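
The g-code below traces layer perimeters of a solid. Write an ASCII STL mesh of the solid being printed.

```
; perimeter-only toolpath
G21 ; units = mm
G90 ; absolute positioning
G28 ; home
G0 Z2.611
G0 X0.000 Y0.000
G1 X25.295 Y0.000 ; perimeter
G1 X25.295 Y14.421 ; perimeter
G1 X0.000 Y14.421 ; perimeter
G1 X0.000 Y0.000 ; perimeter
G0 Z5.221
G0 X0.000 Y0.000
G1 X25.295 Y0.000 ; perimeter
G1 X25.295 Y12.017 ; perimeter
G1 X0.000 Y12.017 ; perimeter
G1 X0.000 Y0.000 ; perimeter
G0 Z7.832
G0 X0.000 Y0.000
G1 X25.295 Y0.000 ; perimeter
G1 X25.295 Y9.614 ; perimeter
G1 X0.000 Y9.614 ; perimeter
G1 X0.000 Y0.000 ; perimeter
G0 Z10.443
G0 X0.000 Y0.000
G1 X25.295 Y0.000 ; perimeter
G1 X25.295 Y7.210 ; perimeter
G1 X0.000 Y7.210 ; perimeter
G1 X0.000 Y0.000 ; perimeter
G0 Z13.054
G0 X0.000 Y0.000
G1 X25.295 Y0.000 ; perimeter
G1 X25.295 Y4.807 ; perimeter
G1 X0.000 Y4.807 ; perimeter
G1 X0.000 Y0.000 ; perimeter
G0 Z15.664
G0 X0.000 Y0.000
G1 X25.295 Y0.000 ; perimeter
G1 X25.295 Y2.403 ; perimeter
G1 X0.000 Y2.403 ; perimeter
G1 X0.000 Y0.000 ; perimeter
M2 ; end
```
solid part
  facet normal 0.0000 0.0000 -1.0000
    outer loop
      vertex 25.295 16.824 0.000
      vertex 25.295 0.000 0.000
      vertex 0.000 0.000 0.000
    endloop
  endfacet
  facet normal 0.0000 0.0000 -1.0000
    outer loop
      vertex 0.000 16.824 0.000
      vertex 25.295 16.824 0.000
      vertex 0.000 0.000 0.000
    endloop
  endfacet
  facet normal 0.0000 -1.0000 0.0000
    outer loop
      vertex 0.000 0.000 0.000
      vertex 25.295 0.000 0.000
      vertex 25.295 0.000 18.275
    endloop
  endfacet
  facet normal 0.0000 -1.0000 0.0000
    outer loop
      vertex 0.000 0.000 0.000
      vertex 25.295 0.000 18.275
      vertex 0.000 0.000 18.275
    endloop
  endfacet
  facet normal 0.0000 0.7357 0.6773
    outer loop
      vertex 0.000 0.000 18.275
      vertex 25.295 0.000 18.275
      vertex 25.295 16.824 0.000
    endloop
  endfacet
  facet normal 0.0000 0.7357 0.6773
    outer loop
      vertex 0.000 0.000 18.275
      vertex 25.295 16.824 0.000
      vertex 0.000 16.824 0.000
    endloop
  endfacet
  facet normal -1.0000 0.0000 0.0000
    outer loop
      vertex 0.000 0.000 18.275
      vertex 0.000 16.824 0.000
      vertex 0.000 0.000 0.000
    endloop
  endfacet
  facet normal 1.0000 0.0000 0.0000
    outer loop
      vertex 25.295 0.000 0.000
      vertex 25.295 16.824 0.000
      vertex 25.295 0.000 18.275
    endloop
  endfacet
endsolid part

The G0 Z moves step by Δz≈2.611 mm. The G1 loops shrink linearly with z, so the solid tapers from its base footprint up to z≈18.3. Closing with a flat bottom cap and the tapered top and triangulating gives 8 facets — a wedge (ramp): 25.3 × 16.8 mm base, rising to 18.3 mm along the y=0 edge and sloping linearly to z=0 at y=16.8.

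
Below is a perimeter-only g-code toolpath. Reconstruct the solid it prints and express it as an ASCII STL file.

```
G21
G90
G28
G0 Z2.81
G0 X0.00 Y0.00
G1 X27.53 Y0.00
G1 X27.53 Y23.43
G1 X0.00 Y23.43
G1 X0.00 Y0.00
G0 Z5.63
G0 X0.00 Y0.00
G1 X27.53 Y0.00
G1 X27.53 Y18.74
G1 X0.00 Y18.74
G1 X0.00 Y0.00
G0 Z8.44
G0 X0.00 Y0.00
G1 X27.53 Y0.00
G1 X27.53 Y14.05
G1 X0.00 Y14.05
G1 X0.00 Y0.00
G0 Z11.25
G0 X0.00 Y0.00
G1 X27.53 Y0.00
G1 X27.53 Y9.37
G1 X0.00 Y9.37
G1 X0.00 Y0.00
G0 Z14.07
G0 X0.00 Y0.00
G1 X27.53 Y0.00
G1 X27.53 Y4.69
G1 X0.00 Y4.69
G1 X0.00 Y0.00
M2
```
solid part
  facet normal 0.0000 0.0000 -1.0000
    outer loop
      vertex 27.53 28.11 0.00
      vertex 27.53 0.00 0.00
      vertex 0.00 0.00 0.00
    endloop
  endfacet
  facet normal 0.0000 0.0000 -1.0000
    outer loop
      vertex 0.00 28.11 0.00
      vertex 27.53 28.11 0.00
      vertex 0.00 0.00 0.00
    endloop
  endfacet
  facet normal 0.0000 -1.0000 0.0000
    outer loop
      vertex 0.00 0.00 0.00
      vertex 27.53 0.00 0.00
      vertex 27.53 0.00 16.88
    endloop
  endfacet
  facet normal 0.0000 -1.0000 0.0000
    outer loop
      vertex 0.00 0.00 0.00
      vertex 27.53 0.00 16.88
      vertex 0.00 0.00 16.88
    endloop
  endfacet
  facet normal 0.0000 0.5148 0.8573
    outer loop
      vertex 0.00 0.00 16.88
      vertex 27.53 0.00 16.88
      vertex 27.53 28.11 0.00
    endloop
  endfacet
  facet normal 0.0000 0.5148 0.8573
    outer loop
      vertex 0.00 0.00 16.88
      vertex 27.53 28.11 0.00
      vertex 0.00 28.11 0.00
    endloop
  endfacet
  facet normal -1.0000 0.0000 0.0000
    outer loop
      vertex 0.00 0.00 16.88
      vertex 0.00 28.11 0.00
      vertex 0.00 0.00 0.00
    endloop
  endfacet
  facet normal 1.0000 0.0000 0.0000
    outer loop
      vertex 27.53 0.00 0.00
      vertex 27.53 28.11 0.00
      vertex 27.53 0.00 16.88
    endloop
  endfacet
endsolid part

The G0 Z moves step by Δz≈2.81 mm. The G1 loops shrink linearly with z, so the solid tapers from its base footprint up to z≈16.9. Closing with a flat bottom cap and the tapered top and triangulating gives 8 facets — a wedge (ramp): 27.5 × 28.1 mm base, rising to 16.9 mm along the y=0 edge and sloping linearly to z=0 at y=28.1.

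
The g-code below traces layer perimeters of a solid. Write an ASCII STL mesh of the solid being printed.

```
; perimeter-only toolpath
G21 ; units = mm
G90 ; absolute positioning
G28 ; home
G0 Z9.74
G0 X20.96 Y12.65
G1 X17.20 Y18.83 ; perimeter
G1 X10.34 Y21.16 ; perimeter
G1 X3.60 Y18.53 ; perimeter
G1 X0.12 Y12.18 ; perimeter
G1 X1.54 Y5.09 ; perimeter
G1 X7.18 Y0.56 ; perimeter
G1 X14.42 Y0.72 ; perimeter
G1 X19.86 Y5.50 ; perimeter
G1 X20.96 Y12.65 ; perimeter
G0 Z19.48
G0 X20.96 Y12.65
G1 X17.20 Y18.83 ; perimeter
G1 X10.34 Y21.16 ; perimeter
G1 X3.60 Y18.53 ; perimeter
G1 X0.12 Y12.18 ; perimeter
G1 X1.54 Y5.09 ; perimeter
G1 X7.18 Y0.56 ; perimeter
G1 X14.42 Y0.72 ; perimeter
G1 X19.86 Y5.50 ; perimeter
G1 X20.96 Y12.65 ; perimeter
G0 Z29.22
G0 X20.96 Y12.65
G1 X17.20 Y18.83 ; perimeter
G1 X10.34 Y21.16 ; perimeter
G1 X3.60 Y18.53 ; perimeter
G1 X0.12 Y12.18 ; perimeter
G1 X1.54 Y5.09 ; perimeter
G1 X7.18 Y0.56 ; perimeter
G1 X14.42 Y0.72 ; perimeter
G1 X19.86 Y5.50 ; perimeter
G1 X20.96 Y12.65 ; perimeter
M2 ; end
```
solid part
  facet normal 0.0000 0.0000 -1.0000
    outer loop
      vertex 10.34 21.16 0.00
      vertex 17.20 18.83 0.00
      vertex 20.96 12.65 0.00
    endloop
  endfacet
  facet normal 0.0000 0.0000 -1.0000
    outer loop
      vertex 3.60 18.53 0.00
      vertex 10.34 21.16 0.00
      vertex 20.96 12.65 0.00
    endloop
  endfacet
  facet normal 0.0000 0.0000 -1.0000
    outer loop
      vertex 0.12 12.18 0.00
      vertex 3.60 18.53 0.00
      vertex 20.96 12.65 0.00
    endloop
  endfacet
  facet normal 0.0000 0.0000 -1.0000
    outer loop
      vertex 1.54 5.09 0.00
      vertex 0.12 12.18 0.00
      vertex 20.96 12.65 0.00
    endloop
  endfacet
  facet normal 0.0000 0.0000 -1.0000
    outer loop
      vertex 7.18 0.56 0.00
      vertex 1.54 5.09 0.00
      vertex 20.96 12.65 0.00
    endloop
  endfacet
  facet normal 0.0000 0.0000 -1.0000
    outer loop
      vertex 14.42 0.72 0.00
      vertex 7.18 0.56 0.00
      vertex 20.96 12.65 0.00
    endloop
  endfacet
  facet normal 0.0000 0.0000 -1.0000
    outer loop
      vertex 19.86 5.50 0.00
      vertex 14.42 0.72 0.00
      vertex 20.96 12.65 0.00
    endloop
  endfacet
  facet normal 0.0000 0.0000 1.0000
    outer loop
      vertex 20.96 12.65 29.22
      vertex 17.20 18.83 29.22
      vertex 10.34 21.16 29.22
    endloop
  endfacet
  facet normal 0.0000 0.0000 1.0000
    outer loop
      vertex 20.96 12.65 29.22
      vertex 10.34 21.16 29.22
      vertex 3.60 18.53 29.22
    endloop
  endfacet
  facet normal 0.0000 0.0000 1.0000
    outer loop
      vertex 20.96 12.65 29.22
      vertex 3.60 18.53 29.22
      vertex 0.12 12.18 29.22
    endloop
  endfacet
  facet normal 0.0000 0.0000 1.0000
    outer loop
      vertex 20.96 12.65 29.22
      vertex 0.12 12.18 29.22
      vertex 1.54 5.09 29.22
    endloop
  endfacet
  facet normal 0.0000 0.0000 1.0000
    outer loop
      vertex 20.96 12.65 29.22
      vertex 1.54 5.09 29.22
      vertex 7.18 0.56 29.22
    endloop
  endfacet
  facet normal 0.0000 0.0000 1.0000
    outer loop
      vertex 20.96 12.65 29.22
      vertex 7.18 0.56 29.22
      vertex 14.42 0.72 29.22
    endloop
  endfacet
  facet normal 0.0000 0.0000 1.0000
    outer loop
      vertex 20.96 12.65 29.22
      vertex 14.42 0.72 29.22
      vertex 19.86 5.50 29.22
    endloop
  endfacet
  facet normal 0.8543 0.5198 0.0000
    outer loop
      vertex 20.96 12.65 0.00
      vertex 17.20 18.83 0.00
      vertex 17.20 18.83 29.22
    endloop
  endfacet
  facet normal 0.8543 0.5198 0.0000
    outer loop
      vertex 20.96 12.65 0.00
      vertex 17.20 18.83 29.22
      vertex 20.96 12.65 29.22
    endloop
  endfacet
  facet normal 0.3216 0.9469 0.0000
    outer loop
      vertex 17.20 18.83 0.00
      vertex 10.34 21.16 0.00
      vertex 10.34 21.16 29.22
    endloop
  endfacet
  facet normal 0.3216 0.9469 0.0000
    outer loop
      vertex 17.20 18.83 0.00
      vertex 10.34 21.16 29.22
      vertex 17.20 18.83 29.22
    endloop
  endfacet
  facet normal -0.3635 0.9316 0.0000
    outer loop
      vertex 10.34 21.16 0.00
      vertex 3.60 18.53 0.00
      vertex 3.60 18.53 29.22
    endloop
  endfacet
  facet normal -0.3635 0.9316 0.0000
    outer loop
      vertex 10.34 21.16 0.00
      vertex 3.60 18.53 29.22
      vertex 10.34 21.16 29.22
    endloop
  endfacet
  facet normal -0.8769 0.4806 0.0000
    outer loop
      vertex 3.60 18.53 0.00
      vertex 0.12 12.18 0.00
      vertex 0.12 12.18 29.22
    endloop
  endfacet
  facet normal -0.8769 0.4806 0.0000
    outer loop
      vertex 3.60 18.53 0.00
      vertex 0.12 12.18 29.22
      vertex 3.60 18.53 29.22
    endloop
  endfacet
  facet normal -0.9805 -0.1964 0.0000
    outer loop
      vertex 0.12 12.18 0.00
      vertex 1.54 5.09 0.00
      vertex 1.54 5.09 29.22
    endloop
  endfacet
  facet normal -0.9805 -0.1964 0.0000
    outer loop
      vertex 0.12 12.18 0.00
      vertex 1.54 5.09 29.22
      vertex 0.12 12.18 29.22
    endloop
  endfacet
  facet normal -0.6262 -0.7797 0.0000
    outer loop
      vertex 1.54 5.09 0.00
      vertex 7.18 0.56 0.00
      vertex 7.18 0.56 29.22
    endloop
  endfacet
  facet normal -0.6262 -0.7797 0.0000
    outer loop
      vertex 1.54 5.09 0.00
      vertex 7.18 0.56 29.22
      vertex 1.54 5.09 29.22
    endloop
  endfacet
  facet normal 0.0221 -0.9998 0.0000
    outer loop
      vertex 7.18 0.56 0.00
      vertex 14.42 0.72 0.00
      vertex 14.42 0.72 29.22
    endloop
  endfacet
  facet normal 0.0221 -0.9998 0.0000
    outer loop
      vertex 7.18 0.56 0.00
      vertex 14.42 0.72 29.22
      vertex 7.18 0.56 29.22
    endloop
  endfacet
  facet normal 0.6601 -0.7512 0.0000
    outer loop
      vertex 14.42 0.72 0.00
      vertex 19.86 5.50 0.00
      vertex 19.86 5.50 29.22
    endloop
  endfacet
  facet normal 0.6601 -0.7512 0.0000
    outer loop
      vertex 14.42 0.72 0.00
      vertex 19.86 5.50 29.22
      vertex 14.42 0.72 29.22
    endloop
  endfacet
  facet normal 0.9884 -0.1521 0.0000
    outer loop
      vertex 19.86 5.50 0.00
      vertex 20.96 12.65 0.00
      vertex 20.96 12.65 29.22
    endloop
  endfacet
  facet normal 0.9884 -0.1521 0.0000
    outer loop
      vertex 19.86 5.50 0.00
      vertex 20.96 12.65 29.22
      vertex 19.86 5.50 29.22
    endloop
  endfacet
endsolid part

The G0 Z moves step by Δz≈9.74 mm. Every layer's G1 loop is the same polygon, so the solid is a straight extrusion of it from z=0 to z≈29.2. Closing with flat bottom and top caps and triangulating gives 32 facets — a regular 9-sided prism (a cylinder approximated with 9 flat sides), circumscribed radius ≈ 10.6 mm, height ≈ 29.2 mm.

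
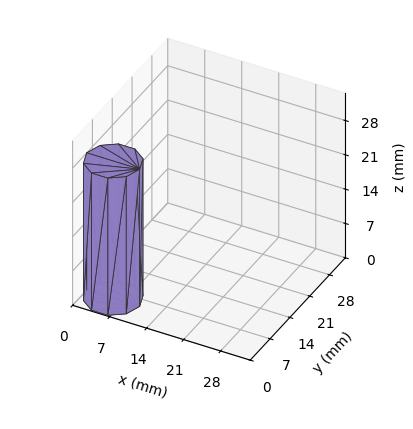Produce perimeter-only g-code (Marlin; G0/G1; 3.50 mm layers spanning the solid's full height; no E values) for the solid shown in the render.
Reading the render: the shape is a regular 10-sided prism (a cylinder approximated with 10 flat sides), circumscribed radius ≈ 5 mm, height ≈ 28 mm (dimensions read to the nearest mm from the axis ticks). For the g-code, the solid's height is divided into equal slices at the stated Δz and each level perimeter traced with G1 moves after a G0 lift.

; perimeter-only toolpath
G21 ; units = mm
G90 ; absolute positioning
G28 ; home
; layer 1
G0 Z3.50
G0 X10.00 Y5.00
G1 X9.05 Y7.94
G1 X6.55 Y9.76
G1 X3.45 Y9.76
G1 X0.95 Y7.94
G1 X0.00 Y5.00
G1 X0.95 Y2.06
G1 X3.45 Y0.24
G1 X6.55 Y0.24
G1 X9.05 Y2.06
G1 X10.00 Y5.00
; layer 2
G0 Z7.00
G0 X10.00 Y5.00
G1 X9.05 Y7.94
G1 X6.55 Y9.76
G1 X3.45 Y9.76
G1 X0.95 Y7.94
G1 X0.00 Y5.00
G1 X0.95 Y2.06
G1 X3.45 Y0.24
G1 X6.55 Y0.24
G1 X9.05 Y2.06
G1 X10.00 Y5.00
; layer 3
G0 Z10.50
G0 X10.00 Y5.00
G1 X9.05 Y7.94
G1 X6.55 Y9.76
G1 X3.45 Y9.76
G1 X0.95 Y7.94
G1 X0.00 Y5.00
G1 X0.95 Y2.06
G1 X3.45 Y0.24
G1 X6.55 Y0.24
G1 X9.05 Y2.06
G1 X10.00 Y5.00
; layer 4
G0 Z14.00
G0 X10.00 Y5.00
G1 X9.05 Y7.94
G1 X6.55 Y9.76
G1 X3.45 Y9.76
G1 X0.95 Y7.94
G1 X0.00 Y5.00
G1 X0.95 Y2.06
G1 X3.45 Y0.24
G1 X6.55 Y0.24
G1 X9.05 Y2.06
G1 X10.00 Y5.00
; layer 5
G0 Z17.50
G0 X10.00 Y5.00
G1 X9.05 Y7.94
G1 X6.55 Y9.76
G1 X3.45 Y9.76
G1 X0.95 Y7.94
G1 X0.00 Y5.00
G1 X0.95 Y2.06
G1 X3.45 Y0.24
G1 X6.55 Y0.24
G1 X9.05 Y2.06
G1 X10.00 Y5.00
; layer 6
G0 Z21.00
G0 X10.00 Y5.00
G1 X9.05 Y7.94
G1 X6.55 Y9.76
G1 X3.45 Y9.76
G1 X0.95 Y7.94
G1 X0.00 Y5.00
G1 X0.95 Y2.06
G1 X3.45 Y0.24
G1 X6.55 Y0.24
G1 X9.05 Y2.06
G1 X10.00 Y5.00
; layer 7
G0 Z24.50
G0 X10.00 Y5.00
G1 X9.05 Y7.94
G1 X6.55 Y9.76
G1 X3.45 Y9.76
G1 X0.95 Y7.94
G1 X0.00 Y5.00
G1 X0.95 Y2.06
G1 X3.45 Y0.24
G1 X6.55 Y0.24
G1 X9.05 Y2.06
G1 X10.00 Y5.00
; layer 8
G0 Z28.00
G0 X10.00 Y5.00
G1 X9.05 Y7.94
G1 X6.55 Y9.76
G1 X3.45 Y9.76
G1 X0.95 Y7.94
G1 X0.00 Y5.00
G1 X0.95 Y2.06
G1 X3.45 Y0.24
G1 X6.55 Y0.24
G1 X9.05 Y2.06
G1 X10.00 Y5.00
M2 ; end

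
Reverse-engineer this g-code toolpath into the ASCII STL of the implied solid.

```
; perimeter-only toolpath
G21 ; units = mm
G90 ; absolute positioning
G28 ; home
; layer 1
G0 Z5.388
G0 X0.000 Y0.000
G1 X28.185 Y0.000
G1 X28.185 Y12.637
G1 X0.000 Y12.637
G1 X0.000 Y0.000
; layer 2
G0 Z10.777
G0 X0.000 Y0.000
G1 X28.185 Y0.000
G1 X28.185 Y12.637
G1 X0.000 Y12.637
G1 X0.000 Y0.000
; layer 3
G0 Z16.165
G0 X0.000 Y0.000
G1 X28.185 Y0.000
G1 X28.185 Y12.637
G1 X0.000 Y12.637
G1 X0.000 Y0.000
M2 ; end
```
solid part
  facet normal 0.0000 0.0000 -1.0000
    outer loop
      vertex 28.185 12.637 0.000
      vertex 28.185 0.000 0.000
      vertex 0.000 0.000 0.000
    endloop
  endfacet
  facet normal 0.0000 0.0000 -1.0000
    outer loop
      vertex 0.000 12.637 0.000
      vertex 28.185 12.637 0.000
      vertex 0.000 0.000 0.000
    endloop
  endfacet
  facet normal 0.0000 0.0000 1.0000
    outer loop
      vertex 0.000 0.000 16.165
      vertex 28.185 0.000 16.165
      vertex 28.185 12.637 16.165
    endloop
  endfacet
  facet normal 0.0000 0.0000 1.0000
    outer loop
      vertex 0.000 0.000 16.165
      vertex 28.185 12.637 16.165
      vertex 0.000 12.637 16.165
    endloop
  endfacet
  facet normal 0.0000 -1.0000 0.0000
    outer loop
      vertex 0.000 0.000 0.000
      vertex 28.185 0.000 0.000
      vertex 28.185 0.000 16.165
    endloop
  endfacet
  facet normal 0.0000 -1.0000 0.0000
    outer loop
      vertex 0.000 0.000 0.000
      vertex 28.185 0.000 16.165
      vertex 0.000 0.000 16.165
    endloop
  endfacet
  facet normal 0.0000 1.0000 0.0000
    outer loop
      vertex 28.185 12.637 16.165
      vertex 28.185 12.637 0.000
      vertex 0.000 12.637 0.000
    endloop
  endfacet
  facet normal 0.0000 1.0000 0.0000
    outer loop
      vertex 0.000 12.637 16.165
      vertex 28.185 12.637 16.165
      vertex 0.000 12.637 0.000
    endloop
  endfacet
  facet normal -1.0000 0.0000 0.0000
    outer loop
      vertex 0.000 12.637 16.165
      vertex 0.000 12.637 0.000
      vertex 0.000 0.000 0.000
    endloop
  endfacet
  facet normal -1.0000 0.0000 0.0000
    outer loop
      vertex 0.000 0.000 16.165
      vertex 0.000 12.637 16.165
      vertex 0.000 0.000 0.000
    endloop
  endfacet
  facet normal 1.0000 0.0000 0.0000
    outer loop
      vertex 28.185 0.000 0.000
      vertex 28.185 12.637 0.000
      vertex 28.185 12.637 16.165
    endloop
  endfacet
  facet normal 1.0000 0.0000 0.0000
    outer loop
      vertex 28.185 0.000 0.000
      vertex 28.185 12.637 16.165
      vertex 28.185 0.000 16.165
    endloop
  endfacet
endsolid part

The G0 Z moves step by Δz≈5.388 mm. Every layer's G1 loop is the same polygon, so the solid is a straight extrusion of it from z=0 to z≈16.2. Closing with flat bottom and top caps and triangulating gives 12 facets — a rectangular box, roughly 28.2 × 12.6 mm footprint and 16.2 mm tall.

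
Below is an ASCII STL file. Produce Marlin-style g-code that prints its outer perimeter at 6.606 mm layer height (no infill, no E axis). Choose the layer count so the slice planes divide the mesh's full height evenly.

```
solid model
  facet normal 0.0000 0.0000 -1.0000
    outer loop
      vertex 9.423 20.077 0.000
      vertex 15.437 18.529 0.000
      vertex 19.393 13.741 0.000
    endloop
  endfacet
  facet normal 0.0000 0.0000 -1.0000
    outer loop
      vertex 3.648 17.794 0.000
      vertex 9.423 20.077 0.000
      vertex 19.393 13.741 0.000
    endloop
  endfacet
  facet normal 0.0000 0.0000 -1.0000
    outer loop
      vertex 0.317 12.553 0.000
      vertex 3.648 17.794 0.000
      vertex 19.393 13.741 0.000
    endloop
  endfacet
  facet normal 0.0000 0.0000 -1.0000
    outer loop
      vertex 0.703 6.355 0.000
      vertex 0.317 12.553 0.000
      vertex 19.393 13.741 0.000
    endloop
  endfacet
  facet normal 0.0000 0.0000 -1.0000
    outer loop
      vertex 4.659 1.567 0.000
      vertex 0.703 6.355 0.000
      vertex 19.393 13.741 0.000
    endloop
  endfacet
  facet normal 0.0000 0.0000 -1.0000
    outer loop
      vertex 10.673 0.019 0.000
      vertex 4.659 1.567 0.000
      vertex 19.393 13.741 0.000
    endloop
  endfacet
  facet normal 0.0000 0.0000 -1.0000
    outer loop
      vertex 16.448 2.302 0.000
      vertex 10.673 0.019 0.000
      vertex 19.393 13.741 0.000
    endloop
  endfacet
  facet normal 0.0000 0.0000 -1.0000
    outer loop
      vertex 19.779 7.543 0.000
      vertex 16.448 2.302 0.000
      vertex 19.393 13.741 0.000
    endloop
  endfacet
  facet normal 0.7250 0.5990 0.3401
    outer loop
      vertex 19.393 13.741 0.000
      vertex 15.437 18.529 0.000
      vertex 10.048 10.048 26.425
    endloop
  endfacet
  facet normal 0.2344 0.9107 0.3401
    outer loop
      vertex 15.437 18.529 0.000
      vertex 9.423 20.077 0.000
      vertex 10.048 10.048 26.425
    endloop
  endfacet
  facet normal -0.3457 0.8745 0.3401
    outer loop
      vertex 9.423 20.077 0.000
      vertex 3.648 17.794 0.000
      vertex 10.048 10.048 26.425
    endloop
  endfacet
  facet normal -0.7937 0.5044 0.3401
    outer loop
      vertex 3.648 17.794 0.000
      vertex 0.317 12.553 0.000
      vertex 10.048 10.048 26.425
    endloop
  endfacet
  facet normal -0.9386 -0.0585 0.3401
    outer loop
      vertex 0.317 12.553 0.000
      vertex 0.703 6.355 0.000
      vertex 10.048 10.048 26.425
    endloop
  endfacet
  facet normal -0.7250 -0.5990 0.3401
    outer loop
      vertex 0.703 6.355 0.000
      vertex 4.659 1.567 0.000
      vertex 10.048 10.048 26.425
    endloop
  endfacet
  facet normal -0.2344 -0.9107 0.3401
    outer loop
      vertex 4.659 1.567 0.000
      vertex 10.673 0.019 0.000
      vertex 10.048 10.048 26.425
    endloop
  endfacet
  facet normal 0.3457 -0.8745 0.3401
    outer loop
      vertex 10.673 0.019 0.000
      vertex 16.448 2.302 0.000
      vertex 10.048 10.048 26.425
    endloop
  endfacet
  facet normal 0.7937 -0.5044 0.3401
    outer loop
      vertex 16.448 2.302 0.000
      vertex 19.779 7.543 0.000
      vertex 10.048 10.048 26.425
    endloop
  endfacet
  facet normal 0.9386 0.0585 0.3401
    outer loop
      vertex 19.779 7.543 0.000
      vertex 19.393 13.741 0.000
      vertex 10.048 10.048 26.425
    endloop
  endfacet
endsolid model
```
; perimeter-only toolpath
G21 ; units = mm
G90 ; absolute positioning
G28 ; home
; layer 1
G0 Z6.606
G0 X17.057 Y12.818
G1 X14.090 Y16.409
G1 X9.579 Y17.570
G1 X5.248 Y15.858
G1 X2.750 Y11.927
G1 X3.039 Y7.278
G1 X6.006 Y3.687
G1 X10.517 Y2.526
G1 X14.848 Y4.239
G1 X17.346 Y8.169
G1 X17.057 Y12.818
; layer 2
G0 Z13.213
G0 X14.721 Y11.895
G1 X12.742 Y14.288
G1 X9.736 Y15.062
G1 X6.848 Y13.921
G1 X5.183 Y11.300
G1 X5.375 Y8.201
G1 X7.354 Y5.808
G1 X10.361 Y5.034
G1 X13.248 Y6.175
G1 X14.913 Y8.796
G1 X14.721 Y11.895
; layer 3
G0 Z19.819
G0 X12.384 Y10.971
G1 X11.395 Y12.168
G1 X9.892 Y12.555
G1 X8.448 Y11.985
G1 X7.615 Y10.674
G1 X7.712 Y9.125
G1 X8.701 Y7.928
G1 X10.204 Y7.541
G1 X11.648 Y8.111
G1 X12.481 Y9.422
G1 X12.384 Y10.971
M2 ; end

The solid is a regular 10-sided pyramid, base circumscribed radius ≈ 10 mm, apex at z ≈ 26.4 mm. Slicing at Δz = 6.606 mm — 4 equal slices spanning the solid's height, so layer i sits at z = i·h/4 — gives 3 non-empty perimeters. Each is a 10-segment closed polygon; G0 lifts to the layer z and rapids to the start vertex, then G1 traces the edges. The cross-section shrinks linearly with z (the slice at the apex is degenerate and omitted).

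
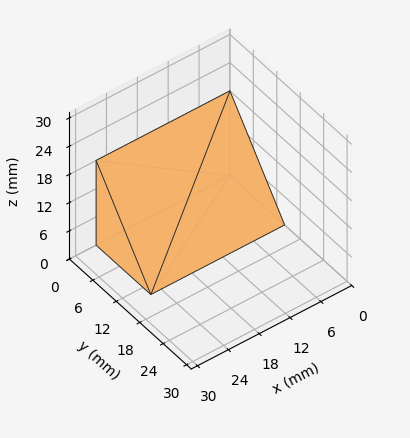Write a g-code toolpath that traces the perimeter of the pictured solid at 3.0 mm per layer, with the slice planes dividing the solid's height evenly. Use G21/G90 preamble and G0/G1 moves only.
Reading the render: the shape is a wedge (ramp): 26 × 14 mm base, rising to 18 mm along the y=0 edge and sloping linearly to z=0 at y=14 (dimensions read to the nearest mm from the axis ticks). For the g-code, the solid's height is divided into equal slices at the stated Δz and each level perimeter traced with G1 moves after a G0 lift.

; perimeter-only toolpath
G21 ; units = mm
G90 ; absolute positioning
G28 ; home
; layer 1
G0 Z3.0
G0 X0.0 Y0.0
G1 X26.0 Y0.0
G1 X26.0 Y11.7
G1 X0.0 Y11.7
G1 X0.0 Y0.0
; layer 2
G0 Z6.0
G0 X0.0 Y0.0
G1 X26.0 Y0.0
G1 X26.0 Y9.3
G1 X0.0 Y9.3
G1 X0.0 Y0.0
; layer 3
G0 Z9.0
G0 X0.0 Y0.0
G1 X26.0 Y0.0
G1 X26.0 Y7.0
G1 X0.0 Y7.0
G1 X0.0 Y0.0
; layer 4
G0 Z12.0
G0 X0.0 Y0.0
G1 X26.0 Y0.0
G1 X26.0 Y4.7
G1 X0.0 Y4.7
G1 X0.0 Y0.0
; layer 5
G0 Z15.0
G0 X0.0 Y0.0
G1 X26.0 Y0.0
G1 X26.0 Y2.3
G1 X0.0 Y2.3
G1 X0.0 Y0.0
M2 ; end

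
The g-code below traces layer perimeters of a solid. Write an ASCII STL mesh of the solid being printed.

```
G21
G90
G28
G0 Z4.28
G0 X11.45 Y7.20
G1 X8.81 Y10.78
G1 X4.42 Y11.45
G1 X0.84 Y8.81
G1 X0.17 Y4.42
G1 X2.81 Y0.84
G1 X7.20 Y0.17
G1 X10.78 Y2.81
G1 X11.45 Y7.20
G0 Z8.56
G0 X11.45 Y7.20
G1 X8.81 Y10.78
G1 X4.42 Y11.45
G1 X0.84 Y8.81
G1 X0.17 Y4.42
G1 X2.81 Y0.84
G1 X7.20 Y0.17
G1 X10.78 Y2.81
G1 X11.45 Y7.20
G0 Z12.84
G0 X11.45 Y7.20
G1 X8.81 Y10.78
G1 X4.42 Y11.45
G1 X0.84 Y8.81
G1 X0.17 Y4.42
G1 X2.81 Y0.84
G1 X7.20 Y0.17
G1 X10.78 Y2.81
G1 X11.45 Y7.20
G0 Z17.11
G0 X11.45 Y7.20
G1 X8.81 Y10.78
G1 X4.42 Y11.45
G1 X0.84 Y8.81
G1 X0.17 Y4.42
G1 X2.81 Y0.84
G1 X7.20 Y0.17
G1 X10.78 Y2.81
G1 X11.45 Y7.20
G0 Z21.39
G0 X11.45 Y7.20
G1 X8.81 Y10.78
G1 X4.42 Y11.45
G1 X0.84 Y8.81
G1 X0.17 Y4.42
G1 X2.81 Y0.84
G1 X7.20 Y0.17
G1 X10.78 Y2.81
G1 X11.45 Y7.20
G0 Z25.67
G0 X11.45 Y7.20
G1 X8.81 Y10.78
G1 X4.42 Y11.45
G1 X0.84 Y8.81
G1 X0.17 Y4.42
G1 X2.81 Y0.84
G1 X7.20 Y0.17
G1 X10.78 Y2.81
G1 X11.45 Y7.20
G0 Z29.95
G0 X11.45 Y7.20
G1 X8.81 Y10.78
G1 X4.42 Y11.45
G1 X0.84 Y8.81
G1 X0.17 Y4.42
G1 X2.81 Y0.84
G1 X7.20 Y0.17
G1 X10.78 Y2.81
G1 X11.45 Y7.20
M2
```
solid part
  facet normal 0.0000 0.0000 -1.0000
    outer loop
      vertex 4.42 11.45 0.00
      vertex 8.81 10.78 0.00
      vertex 11.45 7.20 0.00
    endloop
  endfacet
  facet normal 0.0000 0.0000 -1.0000
    outer loop
      vertex 0.84 8.81 0.00
      vertex 4.42 11.45 0.00
      vertex 11.45 7.20 0.00
    endloop
  endfacet
  facet normal 0.0000 0.0000 -1.0000
    outer loop
      vertex 0.17 4.42 0.00
      vertex 0.84 8.81 0.00
      vertex 11.45 7.20 0.00
    endloop
  endfacet
  facet normal 0.0000 0.0000 -1.0000
    outer loop
      vertex 2.81 0.84 0.00
      vertex 0.17 4.42 0.00
      vertex 11.45 7.20 0.00
    endloop
  endfacet
  facet normal 0.0000 0.0000 -1.0000
    outer loop
      vertex 7.20 0.17 0.00
      vertex 2.81 0.84 0.00
      vertex 11.45 7.20 0.00
    endloop
  endfacet
  facet normal 0.0000 0.0000 -1.0000
    outer loop
      vertex 10.78 2.81 0.00
      vertex 7.20 0.17 0.00
      vertex 11.45 7.20 0.00
    endloop
  endfacet
  facet normal 0.0000 0.0000 1.0000
    outer loop
      vertex 11.45 7.20 29.95
      vertex 8.81 10.78 29.95
      vertex 4.42 11.45 29.95
    endloop
  endfacet
  facet normal 0.0000 0.0000 1.0000
    outer loop
      vertex 11.45 7.20 29.95
      vertex 4.42 11.45 29.95
      vertex 0.84 8.81 29.95
    endloop
  endfacet
  facet normal 0.0000 0.0000 1.0000
    outer loop
      vertex 11.45 7.20 29.95
      vertex 0.84 8.81 29.95
      vertex 0.17 4.42 29.95
    endloop
  endfacet
  facet normal 0.0000 0.0000 1.0000
    outer loop
      vertex 11.45 7.20 29.95
      vertex 0.17 4.42 29.95
      vertex 2.81 0.84 29.95
    endloop
  endfacet
  facet normal 0.0000 0.0000 1.0000
    outer loop
      vertex 11.45 7.20 29.95
      vertex 2.81 0.84 29.95
      vertex 7.20 0.17 29.95
    endloop
  endfacet
  facet normal 0.0000 0.0000 1.0000
    outer loop
      vertex 11.45 7.20 29.95
      vertex 7.20 0.17 29.95
      vertex 10.78 2.81 29.95
    endloop
  endfacet
  facet normal 0.8048 0.5935 0.0000
    outer loop
      vertex 11.45 7.20 0.00
      vertex 8.81 10.78 0.00
      vertex 8.81 10.78 29.95
    endloop
  endfacet
  facet normal 0.8048 0.5935 0.0000
    outer loop
      vertex 11.45 7.20 0.00
      vertex 8.81 10.78 29.95
      vertex 11.45 7.20 29.95
    endloop
  endfacet
  facet normal 0.1509 0.9886 0.0000
    outer loop
      vertex 8.81 10.78 0.00
      vertex 4.42 11.45 0.00
      vertex 4.42 11.45 29.95
    endloop
  endfacet
  facet normal 0.1509 0.9886 0.0000
    outer loop
      vertex 8.81 10.78 0.00
      vertex 4.42 11.45 29.95
      vertex 8.81 10.78 29.95
    endloop
  endfacet
  facet normal -0.5935 0.8048 0.0000
    outer loop
      vertex 4.42 11.45 0.00
      vertex 0.84 8.81 0.00
      vertex 0.84 8.81 29.95
    endloop
  endfacet
  facet normal -0.5935 0.8048 0.0000
    outer loop
      vertex 4.42 11.45 0.00
      vertex 0.84 8.81 29.95
      vertex 4.42 11.45 29.95
    endloop
  endfacet
  facet normal -0.9886 0.1509 0.0000
    outer loop
      vertex 0.84 8.81 0.00
      vertex 0.17 4.42 0.00
      vertex 0.17 4.42 29.95
    endloop
  endfacet
  facet normal -0.9886 0.1509 0.0000
    outer loop
      vertex 0.84 8.81 0.00
      vertex 0.17 4.42 29.95
      vertex 0.84 8.81 29.95
    endloop
  endfacet
  facet normal -0.8048 -0.5935 0.0000
    outer loop
      vertex 0.17 4.42 0.00
      vertex 2.81 0.84 0.00
      vertex 2.81 0.84 29.95
    endloop
  endfacet
  facet normal -0.8048 -0.5935 0.0000
    outer loop
      vertex 0.17 4.42 0.00
      vertex 2.81 0.84 29.95
      vertex 0.17 4.42 29.95
    endloop
  endfacet
  facet normal -0.1509 -0.9886 0.0000
    outer loop
      vertex 2.81 0.84 0.00
      vertex 7.20 0.17 0.00
      vertex 7.20 0.17 29.95
    endloop
  endfacet
  facet normal -0.1509 -0.9886 0.0000
    outer loop
      vertex 2.81 0.84 0.00
      vertex 7.20 0.17 29.95
      vertex 2.81 0.84 29.95
    endloop
  endfacet
  facet normal 0.5935 -0.8048 0.0000
    outer loop
      vertex 7.20 0.17 0.00
      vertex 10.78 2.81 0.00
      vertex 10.78 2.81 29.95
    endloop
  endfacet
  facet normal 0.5935 -0.8048 0.0000
    outer loop
      vertex 7.20 0.17 0.00
      vertex 10.78 2.81 29.95
      vertex 7.20 0.17 29.95
    endloop
  endfacet
  facet normal 0.9886 -0.1509 0.0000
    outer loop
      vertex 10.78 2.81 0.00
      vertex 11.45 7.20 0.00
      vertex 11.45 7.20 29.95
    endloop
  endfacet
  facet normal 0.9886 -0.1509 0.0000
    outer loop
      vertex 10.78 2.81 0.00
      vertex 11.45 7.20 29.95
      vertex 10.78 2.81 29.95
    endloop
  endfacet
endsolid part

The G0 Z moves step by Δz≈4.28 mm. Every layer's G1 loop is the same polygon, so the solid is a straight extrusion of it from z=0 to z≈29.9. Closing with flat bottom and top caps and triangulating gives 28 facets — a regular 8-sided prism (a cylinder approximated with 8 flat sides), circumscribed radius ≈ 5.81 mm, height ≈ 29.9 mm.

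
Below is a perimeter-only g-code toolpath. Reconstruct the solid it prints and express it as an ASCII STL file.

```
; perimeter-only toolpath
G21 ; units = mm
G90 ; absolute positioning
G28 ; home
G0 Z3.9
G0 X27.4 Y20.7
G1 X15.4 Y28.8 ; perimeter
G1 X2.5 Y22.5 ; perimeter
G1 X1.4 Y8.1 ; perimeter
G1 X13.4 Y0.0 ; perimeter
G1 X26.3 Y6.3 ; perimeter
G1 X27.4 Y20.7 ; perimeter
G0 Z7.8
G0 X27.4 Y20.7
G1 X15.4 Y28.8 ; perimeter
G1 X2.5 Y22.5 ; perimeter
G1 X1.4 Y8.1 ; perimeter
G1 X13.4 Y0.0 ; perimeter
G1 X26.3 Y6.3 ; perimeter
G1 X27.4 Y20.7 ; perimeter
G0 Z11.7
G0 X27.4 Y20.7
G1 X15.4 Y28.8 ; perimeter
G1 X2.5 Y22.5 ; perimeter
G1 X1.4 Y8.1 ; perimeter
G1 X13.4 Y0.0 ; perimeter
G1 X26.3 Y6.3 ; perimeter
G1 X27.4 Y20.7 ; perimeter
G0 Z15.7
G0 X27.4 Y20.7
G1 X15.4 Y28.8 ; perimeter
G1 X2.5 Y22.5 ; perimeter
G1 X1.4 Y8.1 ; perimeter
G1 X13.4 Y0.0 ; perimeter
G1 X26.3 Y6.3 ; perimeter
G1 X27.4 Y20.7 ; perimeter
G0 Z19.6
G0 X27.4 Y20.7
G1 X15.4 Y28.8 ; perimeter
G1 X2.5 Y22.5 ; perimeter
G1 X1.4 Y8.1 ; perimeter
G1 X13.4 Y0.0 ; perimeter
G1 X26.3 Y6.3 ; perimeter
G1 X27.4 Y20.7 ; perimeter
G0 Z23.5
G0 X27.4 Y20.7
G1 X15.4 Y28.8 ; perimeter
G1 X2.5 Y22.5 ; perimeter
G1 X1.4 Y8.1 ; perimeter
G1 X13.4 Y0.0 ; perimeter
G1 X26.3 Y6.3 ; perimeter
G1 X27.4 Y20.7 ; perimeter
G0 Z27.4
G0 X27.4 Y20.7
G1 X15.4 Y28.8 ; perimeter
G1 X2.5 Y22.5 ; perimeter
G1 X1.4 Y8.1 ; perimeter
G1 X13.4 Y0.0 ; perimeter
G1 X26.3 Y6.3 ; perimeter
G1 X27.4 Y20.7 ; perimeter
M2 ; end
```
solid part
  facet normal 0.0000 0.0000 -1.0000
    outer loop
      vertex 2.5 22.5 0.0
      vertex 15.4 28.8 0.0
      vertex 27.4 20.7 0.0
    endloop
  endfacet
  facet normal 0.0000 0.0000 -1.0000
    outer loop
      vertex 1.4 8.1 0.0
      vertex 2.5 22.5 0.0
      vertex 27.4 20.7 0.0
    endloop
  endfacet
  facet normal 0.0000 0.0000 -1.0000
    outer loop
      vertex 13.4 0.0 0.0
      vertex 1.4 8.1 0.0
      vertex 27.4 20.7 0.0
    endloop
  endfacet
  facet normal 0.0000 0.0000 -1.0000
    outer loop
      vertex 26.3 6.3 0.0
      vertex 13.4 0.0 0.0
      vertex 27.4 20.7 0.0
    endloop
  endfacet
  facet normal 0.0000 0.0000 1.0000
    outer loop
      vertex 27.4 20.7 27.4
      vertex 15.4 28.8 27.4
      vertex 2.5 22.5 27.4
    endloop
  endfacet
  facet normal 0.0000 0.0000 1.0000
    outer loop
      vertex 27.4 20.7 27.4
      vertex 2.5 22.5 27.4
      vertex 1.4 8.1 27.4
    endloop
  endfacet
  facet normal 0.0000 0.0000 1.0000
    outer loop
      vertex 27.4 20.7 27.4
      vertex 1.4 8.1 27.4
      vertex 13.4 0.0 27.4
    endloop
  endfacet
  facet normal 0.0000 0.0000 1.0000
    outer loop
      vertex 27.4 20.7 27.4
      vertex 13.4 0.0 27.4
      vertex 26.3 6.3 27.4
    endloop
  endfacet
  facet normal 0.5595 0.8288 0.0000
    outer loop
      vertex 27.4 20.7 0.0
      vertex 15.4 28.8 0.0
      vertex 15.4 28.8 27.4
    endloop
  endfacet
  facet normal 0.5595 0.8288 0.0000
    outer loop
      vertex 27.4 20.7 0.0
      vertex 15.4 28.8 27.4
      vertex 27.4 20.7 27.4
    endloop
  endfacet
  facet normal -0.4388 0.8986 0.0000
    outer loop
      vertex 15.4 28.8 0.0
      vertex 2.5 22.5 0.0
      vertex 2.5 22.5 27.4
    endloop
  endfacet
  facet normal -0.4388 0.8986 0.0000
    outer loop
      vertex 15.4 28.8 0.0
      vertex 2.5 22.5 27.4
      vertex 15.4 28.8 27.4
    endloop
  endfacet
  facet normal -0.9971 0.0762 0.0000
    outer loop
      vertex 2.5 22.5 0.0
      vertex 1.4 8.1 0.0
      vertex 1.4 8.1 27.4
    endloop
  endfacet
  facet normal -0.9971 0.0762 0.0000
    outer loop
      vertex 2.5 22.5 0.0
      vertex 1.4 8.1 27.4
      vertex 2.5 22.5 27.4
    endloop
  endfacet
  facet normal -0.5595 -0.8288 0.0000
    outer loop
      vertex 1.4 8.1 0.0
      vertex 13.4 0.0 0.0
      vertex 13.4 0.0 27.4
    endloop
  endfacet
  facet normal -0.5595 -0.8288 0.0000
    outer loop
      vertex 1.4 8.1 0.0
      vertex 13.4 0.0 27.4
      vertex 1.4 8.1 27.4
    endloop
  endfacet
  facet normal 0.4388 -0.8986 0.0000
    outer loop
      vertex 13.4 0.0 0.0
      vertex 26.3 6.3 0.0
      vertex 26.3 6.3 27.4
    endloop
  endfacet
  facet normal 0.4388 -0.8986 0.0000
    outer loop
      vertex 13.4 0.0 0.0
      vertex 26.3 6.3 27.4
      vertex 13.4 0.0 27.4
    endloop
  endfacet
  facet normal 0.9971 -0.0762 0.0000
    outer loop
      vertex 26.3 6.3 0.0
      vertex 27.4 20.7 0.0
      vertex 27.4 20.7 27.4
    endloop
  endfacet
  facet normal 0.9971 -0.0762 0.0000
    outer loop
      vertex 26.3 6.3 0.0
      vertex 27.4 20.7 27.4
      vertex 26.3 6.3 27.4
    endloop
  endfacet
endsolid part

The G0 Z moves step by Δz≈3.9 mm. Every layer's G1 loop is the same polygon, so the solid is a straight extrusion of it from z=0 to z≈27.4. Closing with flat bottom and top caps and triangulating gives 20 facets — a regular 6-sided prism (a cylinder approximated with 6 flat sides), circumscribed radius ≈ 14.4 mm, height ≈ 27.4 mm.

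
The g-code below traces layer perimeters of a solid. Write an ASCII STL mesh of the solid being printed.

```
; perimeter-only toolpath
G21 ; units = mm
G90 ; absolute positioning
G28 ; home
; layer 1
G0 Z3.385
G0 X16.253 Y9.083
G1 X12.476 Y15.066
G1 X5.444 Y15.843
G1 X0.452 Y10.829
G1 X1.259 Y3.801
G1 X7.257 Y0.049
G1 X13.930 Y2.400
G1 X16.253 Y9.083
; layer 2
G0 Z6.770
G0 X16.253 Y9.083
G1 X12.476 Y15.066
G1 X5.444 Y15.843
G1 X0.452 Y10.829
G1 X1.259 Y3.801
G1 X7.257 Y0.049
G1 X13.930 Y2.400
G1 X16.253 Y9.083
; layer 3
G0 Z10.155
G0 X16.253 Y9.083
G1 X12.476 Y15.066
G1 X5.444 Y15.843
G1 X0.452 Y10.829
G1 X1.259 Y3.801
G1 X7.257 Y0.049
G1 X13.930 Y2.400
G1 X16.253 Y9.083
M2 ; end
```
solid part
  facet normal 0.0000 0.0000 -1.0000
    outer loop
      vertex 5.444 15.843 0.000
      vertex 12.476 15.066 0.000
      vertex 16.253 9.083 0.000
    endloop
  endfacet
  facet normal 0.0000 0.0000 -1.0000
    outer loop
      vertex 0.452 10.829 0.000
      vertex 5.444 15.843 0.000
      vertex 16.253 9.083 0.000
    endloop
  endfacet
  facet normal 0.0000 0.0000 -1.0000
    outer loop
      vertex 1.259 3.801 0.000
      vertex 0.452 10.829 0.000
      vertex 16.253 9.083 0.000
    endloop
  endfacet
  facet normal 0.0000 0.0000 -1.0000
    outer loop
      vertex 7.257 0.049 0.000
      vertex 1.259 3.801 0.000
      vertex 16.253 9.083 0.000
    endloop
  endfacet
  facet normal 0.0000 0.0000 -1.0000
    outer loop
      vertex 13.930 2.400 0.000
      vertex 7.257 0.049 0.000
      vertex 16.253 9.083 0.000
    endloop
  endfacet
  facet normal 0.0000 0.0000 1.0000
    outer loop
      vertex 16.253 9.083 10.155
      vertex 12.476 15.066 10.155
      vertex 5.444 15.843 10.155
    endloop
  endfacet
  facet normal 0.0000 0.0000 1.0000
    outer loop
      vertex 16.253 9.083 10.155
      vertex 5.444 15.843 10.155
      vertex 0.452 10.829 10.155
    endloop
  endfacet
  facet normal 0.0000 0.0000 1.0000
    outer loop
      vertex 16.253 9.083 10.155
      vertex 0.452 10.829 10.155
      vertex 1.259 3.801 10.155
    endloop
  endfacet
  facet normal 0.0000 0.0000 1.0000
    outer loop
      vertex 16.253 9.083 10.155
      vertex 1.259 3.801 10.155
      vertex 7.257 0.049 10.155
    endloop
  endfacet
  facet normal 0.0000 0.0000 1.0000
    outer loop
      vertex 16.253 9.083 10.155
      vertex 7.257 0.049 10.155
      vertex 13.930 2.400 10.155
    endloop
  endfacet
  facet normal 0.8456 0.5338 0.0000
    outer loop
      vertex 16.253 9.083 0.000
      vertex 12.476 15.066 0.000
      vertex 12.476 15.066 10.155
    endloop
  endfacet
  facet normal 0.8456 0.5338 0.0000
    outer loop
      vertex 16.253 9.083 0.000
      vertex 12.476 15.066 10.155
      vertex 16.253 9.083 10.155
    endloop
  endfacet
  facet normal 0.1098 0.9940 0.0000
    outer loop
      vertex 12.476 15.066 0.000
      vertex 5.444 15.843 0.000
      vertex 5.444 15.843 10.155
    endloop
  endfacet
  facet normal 0.1098 0.9940 0.0000
    outer loop
      vertex 12.476 15.066 0.000
      vertex 5.444 15.843 10.155
      vertex 12.476 15.066 10.155
    endloop
  endfacet
  facet normal -0.7087 0.7056 0.0000
    outer loop
      vertex 5.444 15.843 0.000
      vertex 0.452 10.829 0.000
      vertex 0.452 10.829 10.155
    endloop
  endfacet
  facet normal -0.7087 0.7056 0.0000
    outer loop
      vertex 5.444 15.843 0.000
      vertex 0.452 10.829 10.155
      vertex 5.444 15.843 10.155
    endloop
  endfacet
  facet normal -0.9935 -0.1141 0.0000
    outer loop
      vertex 0.452 10.829 0.000
      vertex 1.259 3.801 0.000
      vertex 1.259 3.801 10.155
    endloop
  endfacet
  facet normal -0.9935 -0.1141 0.0000
    outer loop
      vertex 0.452 10.829 0.000
      vertex 1.259 3.801 10.155
      vertex 0.452 10.829 10.155
    endloop
  endfacet
  facet normal -0.5303 -0.8478 0.0000
    outer loop
      vertex 1.259 3.801 0.000
      vertex 7.257 0.049 0.000
      vertex 7.257 0.049 10.155
    endloop
  endfacet
  facet normal -0.5303 -0.8478 0.0000
    outer loop
      vertex 1.259 3.801 0.000
      vertex 7.257 0.049 10.155
      vertex 1.259 3.801 10.155
    endloop
  endfacet
  facet normal 0.3323 -0.9432 0.0000
    outer loop
      vertex 7.257 0.049 0.000
      vertex 13.930 2.400 0.000
      vertex 13.930 2.400 10.155
    endloop
  endfacet
  facet normal 0.3323 -0.9432 0.0000
    outer loop
      vertex 7.257 0.049 0.000
      vertex 13.930 2.400 10.155
      vertex 7.257 0.049 10.155
    endloop
  endfacet
  facet normal 0.9446 -0.3283 0.0000
    outer loop
      vertex 13.930 2.400 0.000
      vertex 16.253 9.083 0.000
      vertex 16.253 9.083 10.155
    endloop
  endfacet
  facet normal 0.9446 -0.3283 0.0000
    outer loop
      vertex 13.930 2.400 0.000
      vertex 16.253 9.083 10.155
      vertex 13.930 2.400 10.155
    endloop
  endfacet
endsolid part

The G0 Z moves step by Δz≈3.385 mm. Every layer's G1 loop is the same polygon, so the solid is a straight extrusion of it from z=0 to z≈10.2. Closing with flat bottom and top caps and triangulating gives 24 facets — a regular 7-sided prism (a cylinder approximated with 7 flat sides), circumscribed radius ≈ 8.15 mm, height ≈ 10.2 mm.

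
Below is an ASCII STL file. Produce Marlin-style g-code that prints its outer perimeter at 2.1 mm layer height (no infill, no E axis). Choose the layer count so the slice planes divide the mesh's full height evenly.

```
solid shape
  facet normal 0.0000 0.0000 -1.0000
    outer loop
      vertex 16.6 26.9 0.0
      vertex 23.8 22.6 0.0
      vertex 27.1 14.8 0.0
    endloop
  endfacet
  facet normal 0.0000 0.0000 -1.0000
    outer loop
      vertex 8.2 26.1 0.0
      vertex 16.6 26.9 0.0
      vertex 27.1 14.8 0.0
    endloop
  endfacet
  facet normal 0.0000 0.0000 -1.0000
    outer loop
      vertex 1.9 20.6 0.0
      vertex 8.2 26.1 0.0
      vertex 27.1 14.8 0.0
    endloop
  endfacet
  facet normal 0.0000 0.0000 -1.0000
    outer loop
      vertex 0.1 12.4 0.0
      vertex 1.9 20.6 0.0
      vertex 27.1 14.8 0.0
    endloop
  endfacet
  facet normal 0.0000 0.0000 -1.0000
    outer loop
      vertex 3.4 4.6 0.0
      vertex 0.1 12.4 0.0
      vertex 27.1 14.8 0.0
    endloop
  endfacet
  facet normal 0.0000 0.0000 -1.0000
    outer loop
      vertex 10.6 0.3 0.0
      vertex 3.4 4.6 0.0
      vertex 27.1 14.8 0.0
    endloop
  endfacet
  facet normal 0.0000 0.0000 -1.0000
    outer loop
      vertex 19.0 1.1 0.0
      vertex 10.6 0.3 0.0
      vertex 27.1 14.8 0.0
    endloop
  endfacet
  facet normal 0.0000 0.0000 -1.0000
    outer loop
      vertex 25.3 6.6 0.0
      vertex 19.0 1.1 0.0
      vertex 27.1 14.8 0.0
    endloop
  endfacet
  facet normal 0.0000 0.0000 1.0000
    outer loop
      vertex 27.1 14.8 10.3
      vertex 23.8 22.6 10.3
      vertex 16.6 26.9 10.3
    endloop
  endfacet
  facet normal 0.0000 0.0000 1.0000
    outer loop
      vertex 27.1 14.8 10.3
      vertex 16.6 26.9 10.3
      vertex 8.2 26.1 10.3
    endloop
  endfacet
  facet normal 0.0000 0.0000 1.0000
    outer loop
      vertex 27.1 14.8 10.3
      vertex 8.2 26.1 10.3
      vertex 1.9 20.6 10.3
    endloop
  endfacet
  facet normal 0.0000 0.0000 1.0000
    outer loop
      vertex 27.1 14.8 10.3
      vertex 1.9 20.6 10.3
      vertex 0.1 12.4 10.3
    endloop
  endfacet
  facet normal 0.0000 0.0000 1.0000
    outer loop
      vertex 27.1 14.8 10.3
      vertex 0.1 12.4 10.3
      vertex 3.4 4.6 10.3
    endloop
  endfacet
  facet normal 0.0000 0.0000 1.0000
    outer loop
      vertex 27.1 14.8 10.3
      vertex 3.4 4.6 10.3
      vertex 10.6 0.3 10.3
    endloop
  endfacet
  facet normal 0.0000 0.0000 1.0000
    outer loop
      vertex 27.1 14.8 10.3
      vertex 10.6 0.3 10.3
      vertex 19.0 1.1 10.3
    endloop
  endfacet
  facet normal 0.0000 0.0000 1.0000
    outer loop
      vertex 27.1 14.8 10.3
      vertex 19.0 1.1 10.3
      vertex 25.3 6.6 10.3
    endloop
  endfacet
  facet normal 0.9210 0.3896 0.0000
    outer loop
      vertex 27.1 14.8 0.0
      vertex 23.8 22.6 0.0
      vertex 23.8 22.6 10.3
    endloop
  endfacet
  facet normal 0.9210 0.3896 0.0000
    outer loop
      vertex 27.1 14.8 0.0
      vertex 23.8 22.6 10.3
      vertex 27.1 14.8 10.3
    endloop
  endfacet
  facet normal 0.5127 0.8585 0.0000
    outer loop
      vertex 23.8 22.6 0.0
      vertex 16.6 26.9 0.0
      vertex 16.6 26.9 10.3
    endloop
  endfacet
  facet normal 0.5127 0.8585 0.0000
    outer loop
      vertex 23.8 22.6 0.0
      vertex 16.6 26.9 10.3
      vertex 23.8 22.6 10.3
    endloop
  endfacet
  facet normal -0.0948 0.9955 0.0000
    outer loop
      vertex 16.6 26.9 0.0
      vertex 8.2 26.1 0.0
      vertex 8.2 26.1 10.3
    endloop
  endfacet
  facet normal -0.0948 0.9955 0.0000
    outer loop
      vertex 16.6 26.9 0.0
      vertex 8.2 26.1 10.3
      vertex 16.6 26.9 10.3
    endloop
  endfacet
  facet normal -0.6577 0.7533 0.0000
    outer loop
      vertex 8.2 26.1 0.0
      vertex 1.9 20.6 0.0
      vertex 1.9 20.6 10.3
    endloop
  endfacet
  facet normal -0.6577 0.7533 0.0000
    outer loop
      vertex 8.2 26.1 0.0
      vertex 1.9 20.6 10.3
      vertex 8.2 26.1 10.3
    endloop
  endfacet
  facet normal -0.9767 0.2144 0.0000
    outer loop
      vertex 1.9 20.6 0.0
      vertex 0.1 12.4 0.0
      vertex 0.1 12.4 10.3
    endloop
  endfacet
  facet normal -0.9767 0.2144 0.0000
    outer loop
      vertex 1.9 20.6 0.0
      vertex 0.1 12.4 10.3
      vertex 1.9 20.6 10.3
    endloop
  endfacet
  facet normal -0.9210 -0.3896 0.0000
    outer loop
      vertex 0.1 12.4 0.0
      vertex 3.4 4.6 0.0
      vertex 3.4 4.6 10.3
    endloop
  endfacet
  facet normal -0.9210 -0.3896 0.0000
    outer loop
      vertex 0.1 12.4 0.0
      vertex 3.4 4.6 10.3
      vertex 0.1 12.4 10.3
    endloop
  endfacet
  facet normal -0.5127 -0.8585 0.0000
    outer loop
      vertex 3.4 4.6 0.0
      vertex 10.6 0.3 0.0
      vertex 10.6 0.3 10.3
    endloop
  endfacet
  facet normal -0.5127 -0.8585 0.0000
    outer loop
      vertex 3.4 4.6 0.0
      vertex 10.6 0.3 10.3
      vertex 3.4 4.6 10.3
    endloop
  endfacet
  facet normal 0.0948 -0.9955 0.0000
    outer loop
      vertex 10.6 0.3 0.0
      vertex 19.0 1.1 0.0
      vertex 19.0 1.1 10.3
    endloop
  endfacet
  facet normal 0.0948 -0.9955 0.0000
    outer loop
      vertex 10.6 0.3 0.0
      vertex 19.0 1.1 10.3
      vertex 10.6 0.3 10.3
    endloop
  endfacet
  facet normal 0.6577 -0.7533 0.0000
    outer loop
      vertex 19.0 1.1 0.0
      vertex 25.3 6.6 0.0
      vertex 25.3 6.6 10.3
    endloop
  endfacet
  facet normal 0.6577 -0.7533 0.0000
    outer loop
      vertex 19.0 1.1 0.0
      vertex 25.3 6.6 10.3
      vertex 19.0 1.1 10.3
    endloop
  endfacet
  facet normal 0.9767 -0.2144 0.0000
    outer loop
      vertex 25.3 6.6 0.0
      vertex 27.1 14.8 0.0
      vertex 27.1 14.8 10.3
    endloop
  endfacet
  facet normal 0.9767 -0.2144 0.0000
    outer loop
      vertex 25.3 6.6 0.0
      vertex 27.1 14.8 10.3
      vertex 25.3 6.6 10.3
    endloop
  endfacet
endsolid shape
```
; perimeter-only toolpath
G21 ; units = mm
G90 ; absolute positioning
G28 ; home
; layer 1
G0 Z2.1
G0 X27.1 Y14.8
G1 X23.8 Y22.6
G1 X16.6 Y26.9
G1 X8.2 Y26.1
G1 X1.9 Y20.6
G1 X0.1 Y12.4
G1 X3.4 Y4.6
G1 X10.6 Y0.3
G1 X19.0 Y1.1
G1 X25.3 Y6.6
G1 X27.1 Y14.8
; layer 2
G0 Z4.1
G0 X27.1 Y14.8
G1 X23.8 Y22.6
G1 X16.6 Y26.9
G1 X8.2 Y26.1
G1 X1.9 Y20.6
G1 X0.1 Y12.4
G1 X3.4 Y4.6
G1 X10.6 Y0.3
G1 X19.0 Y1.1
G1 X25.3 Y6.6
G1 X27.1 Y14.8
; layer 3
G0 Z6.2
G0 X27.1 Y14.8
G1 X23.8 Y22.6
G1 X16.6 Y26.9
G1 X8.2 Y26.1
G1 X1.9 Y20.6
G1 X0.1 Y12.4
G1 X3.4 Y4.6
G1 X10.6 Y0.3
G1 X19.0 Y1.1
G1 X25.3 Y6.6
G1 X27.1 Y14.8
; layer 4
G0 Z8.2
G0 X27.1 Y14.8
G1 X23.8 Y22.6
G1 X16.6 Y26.9
G1 X8.2 Y26.1
G1 X1.9 Y20.6
G1 X0.1 Y12.4
G1 X3.4 Y4.6
G1 X10.6 Y0.3
G1 X19.0 Y1.1
G1 X25.3 Y6.6
G1 X27.1 Y14.8
; layer 5
G0 Z10.3
G0 X27.1 Y14.8
G1 X23.8 Y22.6
G1 X16.6 Y26.9
G1 X8.2 Y26.1
G1 X1.9 Y20.6
G1 X0.1 Y12.4
G1 X3.4 Y4.6
G1 X10.6 Y0.3
G1 X19.0 Y1.1
G1 X25.3 Y6.6
G1 X27.1 Y14.8
M2 ; end

The solid is a regular 10-sided prism (a cylinder approximated with 10 flat sides), circumscribed radius ≈ 13.6 mm, height ≈ 10.3 mm. Slicing at Δz = 2.1 mm — 5 equal slices spanning the solid's height, so layer i sits at z = i·h/5 — gives 5 non-empty perimeters. Each is a 10-segment closed polygon; G0 lifts to the layer z and rapids to the start vertex, then G1 traces the edges.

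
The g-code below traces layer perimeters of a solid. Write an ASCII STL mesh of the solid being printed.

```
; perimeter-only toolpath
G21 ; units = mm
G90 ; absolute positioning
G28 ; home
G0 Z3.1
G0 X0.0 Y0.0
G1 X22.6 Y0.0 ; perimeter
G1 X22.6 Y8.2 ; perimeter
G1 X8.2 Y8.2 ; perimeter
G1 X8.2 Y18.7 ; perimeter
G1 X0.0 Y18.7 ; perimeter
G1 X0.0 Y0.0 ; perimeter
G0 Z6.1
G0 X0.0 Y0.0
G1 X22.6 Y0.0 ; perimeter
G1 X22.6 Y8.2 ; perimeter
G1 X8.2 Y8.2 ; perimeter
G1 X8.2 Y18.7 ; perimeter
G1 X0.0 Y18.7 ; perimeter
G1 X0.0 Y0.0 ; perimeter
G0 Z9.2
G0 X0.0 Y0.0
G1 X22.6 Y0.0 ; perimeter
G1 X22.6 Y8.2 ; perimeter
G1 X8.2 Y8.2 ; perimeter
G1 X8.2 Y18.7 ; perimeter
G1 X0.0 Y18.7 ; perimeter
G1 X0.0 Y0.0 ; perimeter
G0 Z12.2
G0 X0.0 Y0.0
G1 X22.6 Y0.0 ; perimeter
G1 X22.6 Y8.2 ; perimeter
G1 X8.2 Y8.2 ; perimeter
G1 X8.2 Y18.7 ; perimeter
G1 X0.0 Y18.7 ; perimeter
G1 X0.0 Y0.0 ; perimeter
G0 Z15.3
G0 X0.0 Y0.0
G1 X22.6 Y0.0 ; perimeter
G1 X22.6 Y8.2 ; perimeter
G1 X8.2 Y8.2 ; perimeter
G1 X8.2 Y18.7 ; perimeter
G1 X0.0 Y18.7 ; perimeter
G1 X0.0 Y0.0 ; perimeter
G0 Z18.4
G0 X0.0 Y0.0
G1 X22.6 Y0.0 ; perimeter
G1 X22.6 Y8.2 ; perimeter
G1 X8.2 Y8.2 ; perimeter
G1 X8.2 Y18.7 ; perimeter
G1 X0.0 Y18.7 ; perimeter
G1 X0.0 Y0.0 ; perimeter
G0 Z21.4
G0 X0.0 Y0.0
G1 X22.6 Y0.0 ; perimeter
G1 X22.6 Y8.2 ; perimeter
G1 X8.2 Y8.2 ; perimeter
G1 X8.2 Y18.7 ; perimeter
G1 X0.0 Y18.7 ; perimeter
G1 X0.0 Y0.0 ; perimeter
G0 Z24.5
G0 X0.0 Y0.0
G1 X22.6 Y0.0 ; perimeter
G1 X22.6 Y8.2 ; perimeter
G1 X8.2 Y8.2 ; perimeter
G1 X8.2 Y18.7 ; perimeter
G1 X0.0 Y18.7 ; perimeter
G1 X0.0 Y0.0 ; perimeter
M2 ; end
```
solid part
  facet normal 0.0000 0.0000 -1.0000
    outer loop
      vertex 22.6 8.2 0.0
      vertex 22.6 0.0 0.0
      vertex 0.0 0.0 0.0
    endloop
  endfacet
  facet normal 0.0000 0.0000 -1.0000
    outer loop
      vertex 8.2 8.2 0.0
      vertex 22.6 8.2 0.0
      vertex 0.0 0.0 0.0
    endloop
  endfacet
  facet normal 0.0000 0.0000 -1.0000
    outer loop
      vertex 8.2 18.7 0.0
      vertex 8.2 8.2 0.0
      vertex 0.0 0.0 0.0
    endloop
  endfacet
  facet normal 0.0000 0.0000 -1.0000
    outer loop
      vertex 0.0 18.7 0.0
      vertex 8.2 18.7 0.0
      vertex 0.0 0.0 0.0
    endloop
  endfacet
  facet normal 0.0000 0.0000 1.0000
    outer loop
      vertex 0.0 0.0 24.5
      vertex 22.6 0.0 24.5
      vertex 22.6 8.2 24.5
    endloop
  endfacet
  facet normal 0.0000 0.0000 1.0000
    outer loop
      vertex 0.0 0.0 24.5
      vertex 22.6 8.2 24.5
      vertex 8.2 8.2 24.5
    endloop
  endfacet
  facet normal 0.0000 0.0000 1.0000
    outer loop
      vertex 0.0 0.0 24.5
      vertex 8.2 8.2 24.5
      vertex 8.2 18.7 24.5
    endloop
  endfacet
  facet normal 0.0000 0.0000 1.0000
    outer loop
      vertex 0.0 0.0 24.5
      vertex 8.2 18.7 24.5
      vertex 0.0 18.7 24.5
    endloop
  endfacet
  facet normal 0.0000 -1.0000 0.0000
    outer loop
      vertex 0.0 0.0 0.0
      vertex 22.6 0.0 0.0
      vertex 22.6 0.0 24.5
    endloop
  endfacet
  facet normal 0.0000 -1.0000 0.0000
    outer loop
      vertex 0.0 0.0 0.0
      vertex 22.6 0.0 24.5
      vertex 0.0 0.0 24.5
    endloop
  endfacet
  facet normal 1.0000 0.0000 0.0000
    outer loop
      vertex 22.6 0.0 0.0
      vertex 22.6 8.2 0.0
      vertex 22.6 8.2 24.5
    endloop
  endfacet
  facet normal 1.0000 0.0000 0.0000
    outer loop
      vertex 22.6 0.0 0.0
      vertex 22.6 8.2 24.5
      vertex 22.6 0.0 24.5
    endloop
  endfacet
  facet normal 0.0000 1.0000 0.0000
    outer loop
      vertex 22.6 8.2 0.0
      vertex 8.2 8.2 0.0
      vertex 8.2 8.2 24.5
    endloop
  endfacet
  facet normal 0.0000 1.0000 0.0000
    outer loop
      vertex 22.6 8.2 0.0
      vertex 8.2 8.2 24.5
      vertex 22.6 8.2 24.5
    endloop
  endfacet
  facet normal 1.0000 0.0000 0.0000
    outer loop
      vertex 8.2 8.2 0.0
      vertex 8.2 18.7 0.0
      vertex 8.2 18.7 24.5
    endloop
  endfacet
  facet normal 1.0000 0.0000 0.0000
    outer loop
      vertex 8.2 8.2 0.0
      vertex 8.2 18.7 24.5
      vertex 8.2 8.2 24.5
    endloop
  endfacet
  facet normal 0.0000 1.0000 0.0000
    outer loop
      vertex 8.2 18.7 0.0
      vertex 0.0 18.7 0.0
      vertex 0.0 18.7 24.5
    endloop
  endfacet
  facet normal 0.0000 1.0000 0.0000
    outer loop
      vertex 8.2 18.7 0.0
      vertex 0.0 18.7 24.5
      vertex 8.2 18.7 24.5
    endloop
  endfacet
  facet normal -1.0000 0.0000 0.0000
    outer loop
      vertex 0.0 18.7 0.0
      vertex 0.0 0.0 0.0
      vertex 0.0 0.0 24.5
    endloop
  endfacet
  facet normal -1.0000 0.0000 0.0000
    outer loop
      vertex 0.0 18.7 0.0
      vertex 0.0 0.0 24.5
      vertex 0.0 18.7 24.5
    endloop
  endfacet
endsolid part

The G0 Z moves step by Δz≈3.1 mm. Every layer's G1 loop is the same polygon, so the solid is a straight extrusion of it from z=0 to z≈24.5. Closing with flat bottom and top caps and triangulating gives 20 facets — an L-shaped prism: outer 22.6 × 18.7 mm, arm thicknesses ≈ 8.2 mm (horizontal) and 8.2 mm (vertical), extruded 24.5 mm in z.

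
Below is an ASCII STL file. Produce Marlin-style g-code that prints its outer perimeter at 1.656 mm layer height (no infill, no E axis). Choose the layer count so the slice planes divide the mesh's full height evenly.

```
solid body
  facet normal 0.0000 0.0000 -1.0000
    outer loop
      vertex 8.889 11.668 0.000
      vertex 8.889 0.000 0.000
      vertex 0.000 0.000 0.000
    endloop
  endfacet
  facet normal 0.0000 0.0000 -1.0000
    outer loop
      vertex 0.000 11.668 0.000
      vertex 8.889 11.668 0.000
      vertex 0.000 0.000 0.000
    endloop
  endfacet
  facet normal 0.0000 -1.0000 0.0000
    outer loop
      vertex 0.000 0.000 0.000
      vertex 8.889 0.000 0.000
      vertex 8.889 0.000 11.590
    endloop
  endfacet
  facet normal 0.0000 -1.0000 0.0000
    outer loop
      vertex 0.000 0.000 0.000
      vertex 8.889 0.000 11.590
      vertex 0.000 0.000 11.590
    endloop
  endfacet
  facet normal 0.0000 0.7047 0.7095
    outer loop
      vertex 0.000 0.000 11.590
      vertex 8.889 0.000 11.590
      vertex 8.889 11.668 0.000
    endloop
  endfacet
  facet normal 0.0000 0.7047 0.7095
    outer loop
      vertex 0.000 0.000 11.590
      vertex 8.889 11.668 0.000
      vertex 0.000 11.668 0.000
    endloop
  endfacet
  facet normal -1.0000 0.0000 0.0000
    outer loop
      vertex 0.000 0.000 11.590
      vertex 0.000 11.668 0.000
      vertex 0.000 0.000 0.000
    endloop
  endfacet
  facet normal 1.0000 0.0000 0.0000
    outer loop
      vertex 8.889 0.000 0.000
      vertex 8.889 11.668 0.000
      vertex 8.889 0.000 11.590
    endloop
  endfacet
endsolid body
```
; perimeter-only toolpath
G21 ; units = mm
G90 ; absolute positioning
G28 ; home
; layer 1
G0 Z1.656
G0 X0.000 Y0.000
G1 X8.889 Y0.000
G1 X8.889 Y10.001
G1 X0.000 Y10.001
G1 X0.000 Y0.000
; layer 2
G0 Z3.311
G0 X0.000 Y0.000
G1 X8.889 Y0.000
G1 X8.889 Y8.334
G1 X0.000 Y8.334
G1 X0.000 Y0.000
; layer 3
G0 Z4.967
G0 X0.000 Y0.000
G1 X8.889 Y0.000
G1 X8.889 Y6.667
G1 X0.000 Y6.667
G1 X0.000 Y0.000
; layer 4
G0 Z6.623
G0 X0.000 Y0.000
G1 X8.889 Y0.000
G1 X8.889 Y5.001
G1 X0.000 Y5.001
G1 X0.000 Y0.000
; layer 5
G0 Z8.279
G0 X0.000 Y0.000
G1 X8.889 Y0.000
G1 X8.889 Y3.334
G1 X0.000 Y3.334
G1 X0.000 Y0.000
; layer 6
G0 Z9.934
G0 X0.000 Y0.000
G1 X8.889 Y0.000
G1 X8.889 Y1.667
G1 X0.000 Y1.667
G1 X0.000 Y0.000
M2 ; end

The solid is a wedge (ramp): 8.89 × 11.7 mm base, rising to 11.6 mm along the y=0 edge and sloping linearly to z=0 at y=11.7. Slicing at Δz = 1.656 mm — 7 equal slices spanning the solid's height, so layer i sits at z = i·h/7 — gives 6 non-empty perimeters. Each is a 4-segment closed polygon; G0 lifts to the layer z and rapids to the start vertex, then G1 traces the edges. The cross-section shrinks linearly with z (the slice at the apex is degenerate and omitted).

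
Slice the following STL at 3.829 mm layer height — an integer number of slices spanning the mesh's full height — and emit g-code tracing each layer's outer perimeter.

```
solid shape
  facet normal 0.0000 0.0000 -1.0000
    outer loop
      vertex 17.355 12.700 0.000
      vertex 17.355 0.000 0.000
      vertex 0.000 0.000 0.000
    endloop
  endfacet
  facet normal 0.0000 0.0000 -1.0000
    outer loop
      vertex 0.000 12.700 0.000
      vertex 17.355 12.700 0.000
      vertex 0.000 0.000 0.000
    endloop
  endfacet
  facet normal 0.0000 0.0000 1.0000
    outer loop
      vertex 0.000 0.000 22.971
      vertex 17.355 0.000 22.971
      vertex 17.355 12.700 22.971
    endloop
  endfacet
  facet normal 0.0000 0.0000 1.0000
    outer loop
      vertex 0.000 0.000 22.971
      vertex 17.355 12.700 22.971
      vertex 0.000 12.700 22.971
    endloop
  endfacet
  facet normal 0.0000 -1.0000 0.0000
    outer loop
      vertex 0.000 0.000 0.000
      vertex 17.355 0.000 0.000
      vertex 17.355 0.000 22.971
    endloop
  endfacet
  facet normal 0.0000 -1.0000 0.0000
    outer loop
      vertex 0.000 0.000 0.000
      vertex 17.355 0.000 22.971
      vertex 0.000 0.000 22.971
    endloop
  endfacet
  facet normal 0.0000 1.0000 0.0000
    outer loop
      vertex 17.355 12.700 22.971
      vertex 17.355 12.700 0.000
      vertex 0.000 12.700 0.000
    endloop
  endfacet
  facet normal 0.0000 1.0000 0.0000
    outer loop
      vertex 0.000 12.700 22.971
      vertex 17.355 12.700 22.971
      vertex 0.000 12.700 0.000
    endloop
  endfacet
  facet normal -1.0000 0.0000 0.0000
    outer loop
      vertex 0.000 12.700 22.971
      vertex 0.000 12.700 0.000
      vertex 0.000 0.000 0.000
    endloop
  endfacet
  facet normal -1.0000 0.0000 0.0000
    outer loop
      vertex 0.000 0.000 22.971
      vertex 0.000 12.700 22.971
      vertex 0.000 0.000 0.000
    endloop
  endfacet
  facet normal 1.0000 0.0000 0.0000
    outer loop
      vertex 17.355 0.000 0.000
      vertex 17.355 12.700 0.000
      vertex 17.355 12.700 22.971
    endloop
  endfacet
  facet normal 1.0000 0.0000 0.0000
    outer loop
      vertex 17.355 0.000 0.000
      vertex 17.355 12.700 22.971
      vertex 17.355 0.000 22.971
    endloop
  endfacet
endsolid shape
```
; perimeter-only toolpath
G21 ; units = mm
G90 ; absolute positioning
G28 ; home
; layer 1
G0 Z3.829
G0 X0.000 Y0.000
G1 X17.355 Y0.000
G1 X17.355 Y12.700
G1 X0.000 Y12.700
G1 X0.000 Y0.000
; layer 2
G0 Z7.657
G0 X0.000 Y0.000
G1 X17.355 Y0.000
G1 X17.355 Y12.700
G1 X0.000 Y12.700
G1 X0.000 Y0.000
; layer 3
G0 Z11.486
G0 X0.000 Y0.000
G1 X17.355 Y0.000
G1 X17.355 Y12.700
G1 X0.000 Y12.700
G1 X0.000 Y0.000
; layer 4
G0 Z15.314
G0 X0.000 Y0.000
G1 X17.355 Y0.000
G1 X17.355 Y12.700
G1 X0.000 Y12.700
G1 X0.000 Y0.000
; layer 5
G0 Z19.142
G0 X0.000 Y0.000
G1 X17.355 Y0.000
G1 X17.355 Y12.700
G1 X0.000 Y12.700
G1 X0.000 Y0.000
; layer 6
G0 Z22.971
G0 X0.000 Y0.000
G1 X17.355 Y0.000
G1 X17.355 Y12.700
G1 X0.000 Y12.700
G1 X0.000 Y0.000
M2 ; end

The solid is a rectangular box, roughly 17.4 × 12.7 mm footprint and 23 mm tall. Slicing at Δz = 3.829 mm — 6 equal slices spanning the solid's height, so layer i sits at z = i·h/6 — gives 6 non-empty perimeters. Each is a 4-segment closed polygon; G0 lifts to the layer z and rapids to the start vertex, then G1 traces the edges.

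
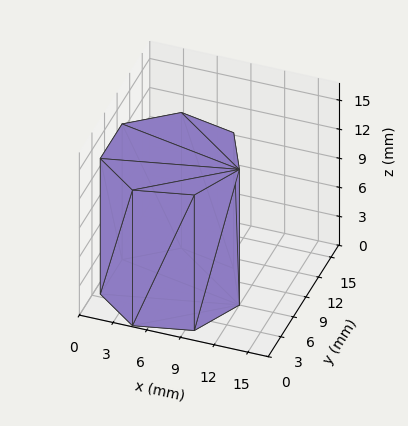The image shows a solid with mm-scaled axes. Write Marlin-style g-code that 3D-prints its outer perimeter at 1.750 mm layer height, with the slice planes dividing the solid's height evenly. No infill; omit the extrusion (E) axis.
Reading the render: the shape is a regular 7-sided prism (a cylinder approximated with 7 flat sides), circumscribed radius ≈ 6 mm, height ≈ 14 mm (dimensions read to the nearest mm from the axis ticks). For the g-code, the solid's height is divided into equal slices at the stated Δz and each level perimeter traced with G1 moves after a G0 lift.

; perimeter-only toolpath
G21 ; units = mm
G90 ; absolute positioning
G28 ; home
; layer 1
G0 Z1.750
G0 X12.000 Y6.000
G1 X9.741 Y10.691
G1 X4.665 Y11.850
G1 X0.594 Y8.603
G1 X0.594 Y3.397
G1 X4.665 Y0.150
G1 X9.741 Y1.309
G1 X12.000 Y6.000
; layer 2
G0 Z3.500
G0 X12.000 Y6.000
G1 X9.741 Y10.691
G1 X4.665 Y11.850
G1 X0.594 Y8.603
G1 X0.594 Y3.397
G1 X4.665 Y0.150
G1 X9.741 Y1.309
G1 X12.000 Y6.000
; layer 3
G0 Z5.250
G0 X12.000 Y6.000
G1 X9.741 Y10.691
G1 X4.665 Y11.850
G1 X0.594 Y8.603
G1 X0.594 Y3.397
G1 X4.665 Y0.150
G1 X9.741 Y1.309
G1 X12.000 Y6.000
; layer 4
G0 Z7.000
G0 X12.000 Y6.000
G1 X9.741 Y10.691
G1 X4.665 Y11.850
G1 X0.594 Y8.603
G1 X0.594 Y3.397
G1 X4.665 Y0.150
G1 X9.741 Y1.309
G1 X12.000 Y6.000
; layer 5
G0 Z8.750
G0 X12.000 Y6.000
G1 X9.741 Y10.691
G1 X4.665 Y11.850
G1 X0.594 Y8.603
G1 X0.594 Y3.397
G1 X4.665 Y0.150
G1 X9.741 Y1.309
G1 X12.000 Y6.000
; layer 6
G0 Z10.500
G0 X12.000 Y6.000
G1 X9.741 Y10.691
G1 X4.665 Y11.850
G1 X0.594 Y8.603
G1 X0.594 Y3.397
G1 X4.665 Y0.150
G1 X9.741 Y1.309
G1 X12.000 Y6.000
; layer 7
G0 Z12.250
G0 X12.000 Y6.000
G1 X9.741 Y10.691
G1 X4.665 Y11.850
G1 X0.594 Y8.603
G1 X0.594 Y3.397
G1 X4.665 Y0.150
G1 X9.741 Y1.309
G1 X12.000 Y6.000
; layer 8
G0 Z14.000
G0 X12.000 Y6.000
G1 X9.741 Y10.691
G1 X4.665 Y11.850
G1 X0.594 Y8.603
G1 X0.594 Y3.397
G1 X4.665 Y0.150
G1 X9.741 Y1.309
G1 X12.000 Y6.000
M2 ; end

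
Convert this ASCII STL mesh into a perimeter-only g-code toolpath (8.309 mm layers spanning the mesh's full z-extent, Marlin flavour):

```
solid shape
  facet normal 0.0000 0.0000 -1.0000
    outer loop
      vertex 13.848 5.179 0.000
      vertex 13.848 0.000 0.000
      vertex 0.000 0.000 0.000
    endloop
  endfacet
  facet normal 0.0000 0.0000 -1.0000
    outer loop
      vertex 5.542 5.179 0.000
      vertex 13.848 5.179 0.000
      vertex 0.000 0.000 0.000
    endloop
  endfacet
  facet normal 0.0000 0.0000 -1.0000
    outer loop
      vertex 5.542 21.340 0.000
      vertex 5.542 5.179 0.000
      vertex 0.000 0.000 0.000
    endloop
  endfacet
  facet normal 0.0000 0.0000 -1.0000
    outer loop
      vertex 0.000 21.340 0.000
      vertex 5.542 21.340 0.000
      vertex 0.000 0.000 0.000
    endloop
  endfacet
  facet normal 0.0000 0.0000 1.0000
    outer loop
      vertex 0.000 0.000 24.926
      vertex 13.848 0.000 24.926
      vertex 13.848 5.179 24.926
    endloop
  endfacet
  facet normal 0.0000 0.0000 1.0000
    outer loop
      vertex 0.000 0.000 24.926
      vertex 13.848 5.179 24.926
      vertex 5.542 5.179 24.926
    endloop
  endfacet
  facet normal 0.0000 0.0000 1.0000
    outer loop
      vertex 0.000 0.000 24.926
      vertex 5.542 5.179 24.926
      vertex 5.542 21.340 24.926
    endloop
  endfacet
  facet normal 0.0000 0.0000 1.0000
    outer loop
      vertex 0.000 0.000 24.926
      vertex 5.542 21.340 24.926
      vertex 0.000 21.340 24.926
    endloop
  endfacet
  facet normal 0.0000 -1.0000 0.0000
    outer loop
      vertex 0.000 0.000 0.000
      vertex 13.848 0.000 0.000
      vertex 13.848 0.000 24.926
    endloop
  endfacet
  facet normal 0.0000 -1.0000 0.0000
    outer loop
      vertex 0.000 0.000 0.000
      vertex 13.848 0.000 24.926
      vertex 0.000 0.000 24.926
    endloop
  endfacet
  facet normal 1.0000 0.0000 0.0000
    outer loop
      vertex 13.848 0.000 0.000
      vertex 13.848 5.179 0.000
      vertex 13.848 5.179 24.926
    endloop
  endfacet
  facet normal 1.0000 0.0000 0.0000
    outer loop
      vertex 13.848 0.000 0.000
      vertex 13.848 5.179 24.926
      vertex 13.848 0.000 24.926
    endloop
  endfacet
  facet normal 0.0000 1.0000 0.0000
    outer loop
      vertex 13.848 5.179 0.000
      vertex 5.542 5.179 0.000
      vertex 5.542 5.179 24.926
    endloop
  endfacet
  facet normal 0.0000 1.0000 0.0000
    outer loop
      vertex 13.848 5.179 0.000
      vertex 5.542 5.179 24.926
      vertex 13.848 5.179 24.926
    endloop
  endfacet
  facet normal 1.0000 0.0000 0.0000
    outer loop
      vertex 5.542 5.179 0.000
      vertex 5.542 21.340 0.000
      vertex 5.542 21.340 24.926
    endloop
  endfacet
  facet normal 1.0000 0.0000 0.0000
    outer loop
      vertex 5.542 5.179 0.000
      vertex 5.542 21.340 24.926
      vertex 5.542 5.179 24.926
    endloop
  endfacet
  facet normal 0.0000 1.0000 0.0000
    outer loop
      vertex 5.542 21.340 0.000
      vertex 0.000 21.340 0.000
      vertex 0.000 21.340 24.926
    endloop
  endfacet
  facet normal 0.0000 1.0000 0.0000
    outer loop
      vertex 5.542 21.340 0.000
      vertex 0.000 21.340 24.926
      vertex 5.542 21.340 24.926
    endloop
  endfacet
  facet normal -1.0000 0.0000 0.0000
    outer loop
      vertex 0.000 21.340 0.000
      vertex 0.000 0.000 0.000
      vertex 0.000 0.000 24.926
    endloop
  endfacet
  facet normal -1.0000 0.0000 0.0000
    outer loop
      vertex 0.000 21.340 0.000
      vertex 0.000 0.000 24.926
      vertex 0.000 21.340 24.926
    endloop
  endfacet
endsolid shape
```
; perimeter-only toolpath
G21 ; units = mm
G90 ; absolute positioning
G28 ; home
; layer 1
G0 Z8.309
G0 X0.000 Y0.000
G1 X13.848 Y0.000
G1 X13.848 Y5.179
G1 X5.542 Y5.179
G1 X5.542 Y21.340
G1 X0.000 Y21.340
G1 X0.000 Y0.000
; layer 2
G0 Z16.617
G0 X0.000 Y0.000
G1 X13.848 Y0.000
G1 X13.848 Y5.179
G1 X5.542 Y5.179
G1 X5.542 Y21.340
G1 X0.000 Y21.340
G1 X0.000 Y0.000
; layer 3
G0 Z24.926
G0 X0.000 Y0.000
G1 X13.848 Y0.000
G1 X13.848 Y5.179
G1 X5.542 Y5.179
G1 X5.542 Y21.340
G1 X0.000 Y21.340
G1 X0.000 Y0.000
M2 ; end

The solid is an L-shaped prism: outer 13.8 × 21.3 mm, arm thicknesses ≈ 5.18 mm (horizontal) and 5.54 mm (vertical), extruded 24.9 mm in z. Slicing at Δz = 8.309 mm — 3 equal slices spanning the solid's height, so layer i sits at z = i·h/3 — gives 3 non-empty perimeters. Each is a 6-segment closed polygon; G0 lifts to the layer z and rapids to the start vertex, then G1 traces the edges.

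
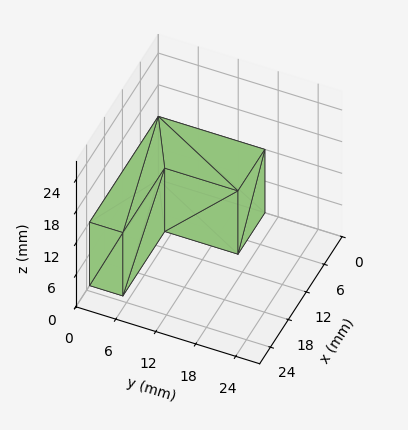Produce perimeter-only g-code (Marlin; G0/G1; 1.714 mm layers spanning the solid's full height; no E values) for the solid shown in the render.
Reading the render: the shape is an L-shaped prism: outer 23 × 16 mm, arm thicknesses ≈ 5 mm (horizontal) and 9 mm (vertical), extruded 12 mm in z (dimensions read to the nearest mm from the axis ticks). For the g-code, the solid's height is divided into equal slices at the stated Δz and each level perimeter traced with G1 moves after a G0 lift.

; perimeter-only toolpath
G21 ; units = mm
G90 ; absolute positioning
G28 ; home
; layer 1
G0 Z1.714
G0 X0.000 Y0.000
G1 X23.000 Y0.000
G1 X23.000 Y5.000
G1 X9.000 Y5.000
G1 X9.000 Y16.000
G1 X0.000 Y16.000
G1 X0.000 Y0.000
; layer 2
G0 Z3.429
G0 X0.000 Y0.000
G1 X23.000 Y0.000
G1 X23.000 Y5.000
G1 X9.000 Y5.000
G1 X9.000 Y16.000
G1 X0.000 Y16.000
G1 X0.000 Y0.000
; layer 3
G0 Z5.143
G0 X0.000 Y0.000
G1 X23.000 Y0.000
G1 X23.000 Y5.000
G1 X9.000 Y5.000
G1 X9.000 Y16.000
G1 X0.000 Y16.000
G1 X0.000 Y0.000
; layer 4
G0 Z6.857
G0 X0.000 Y0.000
G1 X23.000 Y0.000
G1 X23.000 Y5.000
G1 X9.000 Y5.000
G1 X9.000 Y16.000
G1 X0.000 Y16.000
G1 X0.000 Y0.000
; layer 5
G0 Z8.571
G0 X0.000 Y0.000
G1 X23.000 Y0.000
G1 X23.000 Y5.000
G1 X9.000 Y5.000
G1 X9.000 Y16.000
G1 X0.000 Y16.000
G1 X0.000 Y0.000
; layer 6
G0 Z10.286
G0 X0.000 Y0.000
G1 X23.000 Y0.000
G1 X23.000 Y5.000
G1 X9.000 Y5.000
G1 X9.000 Y16.000
G1 X0.000 Y16.000
G1 X0.000 Y0.000
; layer 7
G0 Z12.000
G0 X0.000 Y0.000
G1 X23.000 Y0.000
G1 X23.000 Y5.000
G1 X9.000 Y5.000
G1 X9.000 Y16.000
G1 X0.000 Y16.000
G1 X0.000 Y0.000
M2 ; end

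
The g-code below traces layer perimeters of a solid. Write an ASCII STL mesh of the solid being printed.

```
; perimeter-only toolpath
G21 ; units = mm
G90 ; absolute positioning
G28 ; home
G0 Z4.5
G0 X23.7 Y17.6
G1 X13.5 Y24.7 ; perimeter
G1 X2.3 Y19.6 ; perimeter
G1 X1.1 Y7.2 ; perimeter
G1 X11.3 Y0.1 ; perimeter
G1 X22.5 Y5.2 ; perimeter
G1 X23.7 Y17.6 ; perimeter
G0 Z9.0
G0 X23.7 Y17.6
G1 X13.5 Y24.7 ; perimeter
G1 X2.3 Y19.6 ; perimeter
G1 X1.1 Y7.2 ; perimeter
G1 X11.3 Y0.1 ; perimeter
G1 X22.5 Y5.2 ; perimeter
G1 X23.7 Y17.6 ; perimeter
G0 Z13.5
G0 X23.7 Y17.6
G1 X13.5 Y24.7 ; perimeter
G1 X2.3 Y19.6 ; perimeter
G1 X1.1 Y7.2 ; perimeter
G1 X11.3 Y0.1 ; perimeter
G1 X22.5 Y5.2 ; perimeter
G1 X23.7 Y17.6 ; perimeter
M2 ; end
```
solid part
  facet normal 0.0000 0.0000 -1.0000
    outer loop
      vertex 2.3 19.6 0.0
      vertex 13.5 24.7 0.0
      vertex 23.7 17.6 0.0
    endloop
  endfacet
  facet normal 0.0000 0.0000 -1.0000
    outer loop
      vertex 1.1 7.2 0.0
      vertex 2.3 19.6 0.0
      vertex 23.7 17.6 0.0
    endloop
  endfacet
  facet normal 0.0000 0.0000 -1.0000
    outer loop
      vertex 11.3 0.1 0.0
      vertex 1.1 7.2 0.0
      vertex 23.7 17.6 0.0
    endloop
  endfacet
  facet normal 0.0000 0.0000 -1.0000
    outer loop
      vertex 22.5 5.2 0.0
      vertex 11.3 0.1 0.0
      vertex 23.7 17.6 0.0
    endloop
  endfacet
  facet normal 0.0000 0.0000 1.0000
    outer loop
      vertex 23.7 17.6 13.5
      vertex 13.5 24.7 13.5
      vertex 2.3 19.6 13.5
    endloop
  endfacet
  facet normal 0.0000 0.0000 1.0000
    outer loop
      vertex 23.7 17.6 13.5
      vertex 2.3 19.6 13.5
      vertex 1.1 7.2 13.5
    endloop
  endfacet
  facet normal 0.0000 0.0000 1.0000
    outer loop
      vertex 23.7 17.6 13.5
      vertex 1.1 7.2 13.5
      vertex 11.3 0.1 13.5
    endloop
  endfacet
  facet normal 0.0000 0.0000 1.0000
    outer loop
      vertex 23.7 17.6 13.5
      vertex 11.3 0.1 13.5
      vertex 22.5 5.2 13.5
    endloop
  endfacet
  facet normal 0.5713 0.8207 0.0000
    outer loop
      vertex 23.7 17.6 0.0
      vertex 13.5 24.7 0.0
      vertex 13.5 24.7 13.5
    endloop
  endfacet
  facet normal 0.5713 0.8207 0.0000
    outer loop
      vertex 23.7 17.6 0.0
      vertex 13.5 24.7 13.5
      vertex 23.7 17.6 13.5
    endloop
  endfacet
  facet normal -0.4144 0.9101 0.0000
    outer loop
      vertex 13.5 24.7 0.0
      vertex 2.3 19.6 0.0
      vertex 2.3 19.6 13.5
    endloop
  endfacet
  facet normal -0.4144 0.9101 0.0000
    outer loop
      vertex 13.5 24.7 0.0
      vertex 2.3 19.6 13.5
      vertex 13.5 24.7 13.5
    endloop
  endfacet
  facet normal -0.9954 0.0963 0.0000
    outer loop
      vertex 2.3 19.6 0.0
      vertex 1.1 7.2 0.0
      vertex 1.1 7.2 13.5
    endloop
  endfacet
  facet normal -0.9954 0.0963 0.0000
    outer loop
      vertex 2.3 19.6 0.0
      vertex 1.1 7.2 13.5
      vertex 2.3 19.6 13.5
    endloop
  endfacet
  facet normal -0.5713 -0.8207 0.0000
    outer loop
      vertex 1.1 7.2 0.0
      vertex 11.3 0.1 0.0
      vertex 11.3 0.1 13.5
    endloop
  endfacet
  facet normal -0.5713 -0.8207 0.0000
    outer loop
      vertex 1.1 7.2 0.0
      vertex 11.3 0.1 13.5
      vertex 1.1 7.2 13.5
    endloop
  endfacet
  facet normal 0.4144 -0.9101 0.0000
    outer loop
      vertex 11.3 0.1 0.0
      vertex 22.5 5.2 0.0
      vertex 22.5 5.2 13.5
    endloop
  endfacet
  facet normal 0.4144 -0.9101 0.0000
    outer loop
      vertex 11.3 0.1 0.0
      vertex 22.5 5.2 13.5
      vertex 11.3 0.1 13.5
    endloop
  endfacet
  facet normal 0.9954 -0.0963 0.0000
    outer loop
      vertex 22.5 5.2 0.0
      vertex 23.7 17.6 0.0
      vertex 23.7 17.6 13.5
    endloop
  endfacet
  facet normal 0.9954 -0.0963 0.0000
    outer loop
      vertex 22.5 5.2 0.0
      vertex 23.7 17.6 13.5
      vertex 22.5 5.2 13.5
    endloop
  endfacet
endsolid part

The G0 Z moves step by Δz≈4.5 mm. Every layer's G1 loop is the same polygon, so the solid is a straight extrusion of it from z=0 to z≈13.5. Closing with flat bottom and top caps and triangulating gives 20 facets — a regular 6-sided prism (a cylinder approximated with 6 flat sides), circumscribed radius ≈ 12.4 mm, height ≈ 13.5 mm.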